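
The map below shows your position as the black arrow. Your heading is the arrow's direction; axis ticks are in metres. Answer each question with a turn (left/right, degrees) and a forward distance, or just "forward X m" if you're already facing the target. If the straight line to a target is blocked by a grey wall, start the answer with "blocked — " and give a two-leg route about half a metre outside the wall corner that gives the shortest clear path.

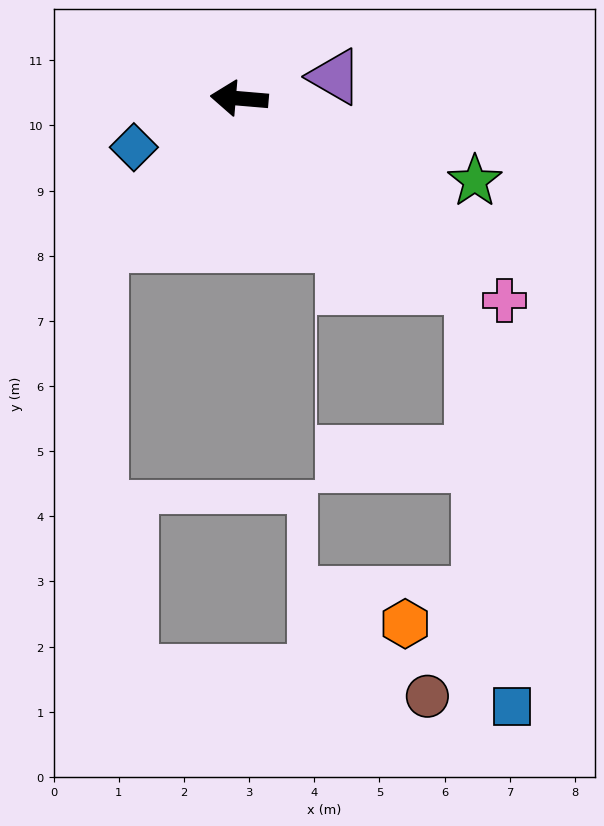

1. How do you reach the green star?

turn left 166°, forward 3.8 m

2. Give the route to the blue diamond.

turn left 30°, forward 1.8 m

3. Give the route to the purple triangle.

turn right 162°, forward 1.5 m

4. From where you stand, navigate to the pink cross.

turn left 148°, forward 5.1 m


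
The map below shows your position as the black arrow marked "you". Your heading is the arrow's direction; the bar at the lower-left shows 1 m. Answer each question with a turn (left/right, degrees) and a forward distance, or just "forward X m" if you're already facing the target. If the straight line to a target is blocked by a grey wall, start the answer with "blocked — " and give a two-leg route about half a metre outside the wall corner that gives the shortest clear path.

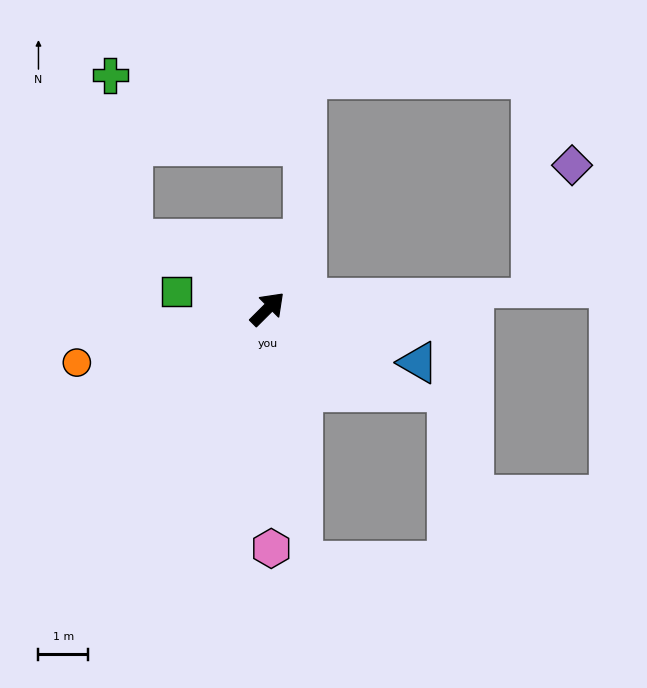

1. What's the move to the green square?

turn left 125°, forward 1.9 m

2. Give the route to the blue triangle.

turn right 65°, forward 3.2 m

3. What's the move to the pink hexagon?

turn right 134°, forward 4.8 m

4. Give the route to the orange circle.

turn left 151°, forward 4.0 m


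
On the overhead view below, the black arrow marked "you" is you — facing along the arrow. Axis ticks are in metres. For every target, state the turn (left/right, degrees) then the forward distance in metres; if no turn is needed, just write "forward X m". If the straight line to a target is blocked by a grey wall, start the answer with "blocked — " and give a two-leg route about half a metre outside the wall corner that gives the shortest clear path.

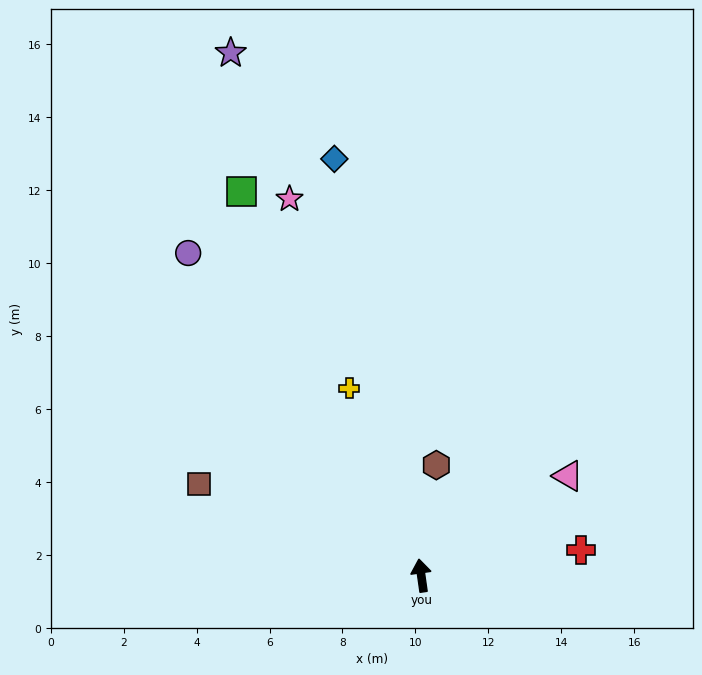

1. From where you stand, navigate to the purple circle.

turn left 28°, forward 10.9 m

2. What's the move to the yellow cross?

turn left 13°, forward 5.5 m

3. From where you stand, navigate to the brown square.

turn left 60°, forward 6.6 m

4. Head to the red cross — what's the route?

turn right 89°, forward 4.4 m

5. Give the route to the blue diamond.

turn left 4°, forward 11.7 m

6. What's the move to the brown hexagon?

turn right 16°, forward 3.1 m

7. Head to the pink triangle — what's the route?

turn right 64°, forward 4.9 m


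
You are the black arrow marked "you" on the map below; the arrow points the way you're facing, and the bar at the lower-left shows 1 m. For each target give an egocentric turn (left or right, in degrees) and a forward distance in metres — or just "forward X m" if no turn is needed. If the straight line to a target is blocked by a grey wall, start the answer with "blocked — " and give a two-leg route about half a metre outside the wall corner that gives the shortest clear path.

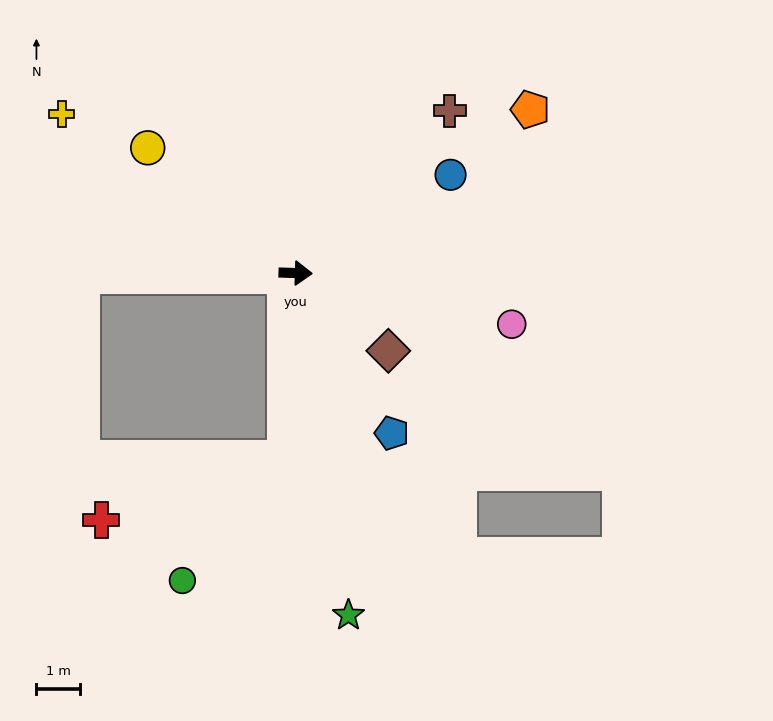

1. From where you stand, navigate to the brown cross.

turn left 48°, forward 5.1 m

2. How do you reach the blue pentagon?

turn right 57°, forward 4.3 m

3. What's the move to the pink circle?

turn right 12°, forward 5.1 m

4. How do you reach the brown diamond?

turn right 38°, forward 2.8 m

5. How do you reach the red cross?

blocked — turn right 91°, forward 4.3 m, then turn right 69°, forward 4.5 m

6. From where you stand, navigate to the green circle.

blocked — turn right 91°, forward 4.3 m, then turn right 37°, forward 3.7 m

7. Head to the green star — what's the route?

turn right 79°, forward 8.0 m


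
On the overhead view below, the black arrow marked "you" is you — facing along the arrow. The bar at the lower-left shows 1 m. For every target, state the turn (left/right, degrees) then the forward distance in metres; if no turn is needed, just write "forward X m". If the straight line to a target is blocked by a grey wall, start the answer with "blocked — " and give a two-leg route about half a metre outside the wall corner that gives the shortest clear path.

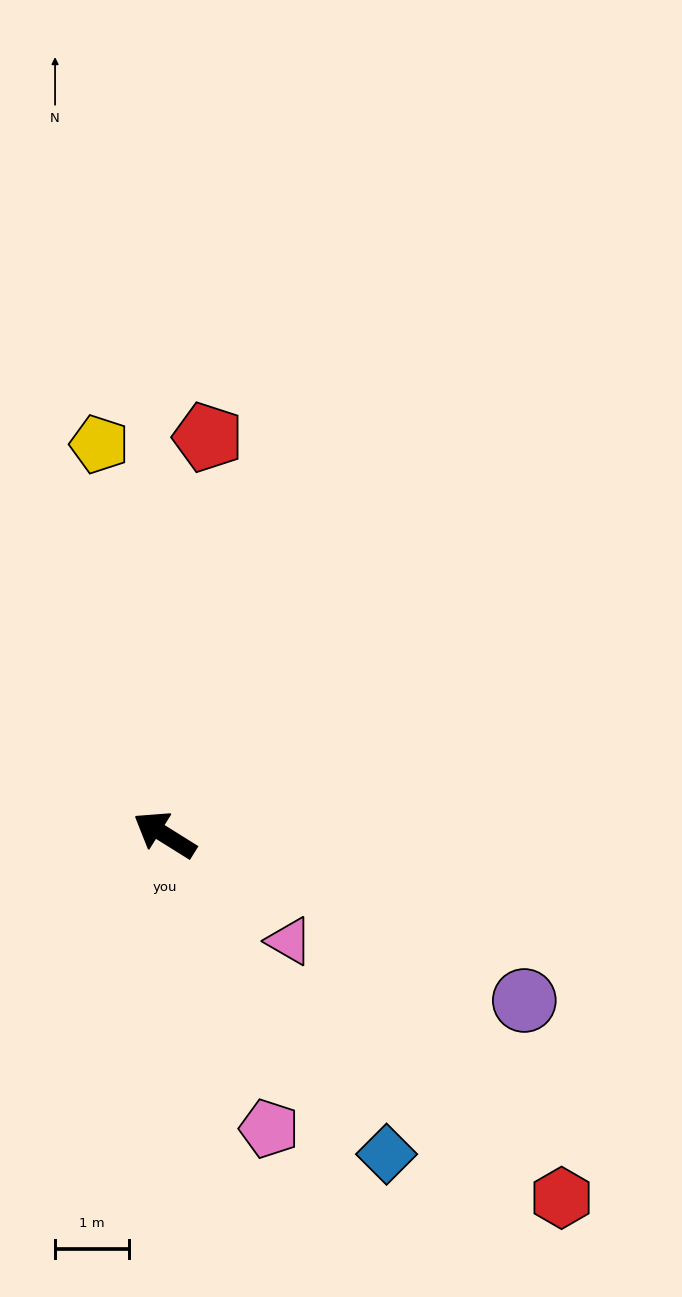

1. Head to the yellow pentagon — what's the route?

turn right 49°, forward 5.3 m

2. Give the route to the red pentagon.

turn right 64°, forward 5.4 m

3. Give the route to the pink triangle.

turn left 171°, forward 2.2 m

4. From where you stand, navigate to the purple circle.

turn right 173°, forward 5.3 m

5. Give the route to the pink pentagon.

turn left 142°, forward 4.2 m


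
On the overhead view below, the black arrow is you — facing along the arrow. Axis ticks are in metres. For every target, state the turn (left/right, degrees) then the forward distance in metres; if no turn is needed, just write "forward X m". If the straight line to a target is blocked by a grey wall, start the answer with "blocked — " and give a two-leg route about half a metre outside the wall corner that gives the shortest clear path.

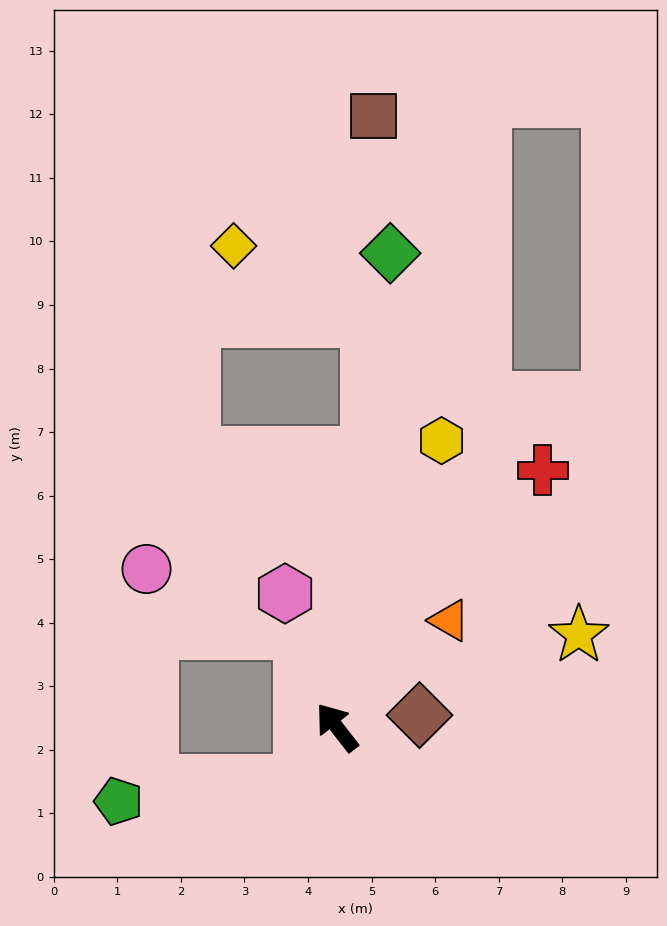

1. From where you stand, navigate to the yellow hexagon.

turn right 58°, forward 4.8 m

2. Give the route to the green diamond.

turn right 44°, forward 7.5 m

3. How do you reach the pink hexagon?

turn right 17°, forward 2.3 m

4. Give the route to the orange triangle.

turn right 84°, forward 2.4 m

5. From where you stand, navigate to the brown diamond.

turn right 120°, forward 1.3 m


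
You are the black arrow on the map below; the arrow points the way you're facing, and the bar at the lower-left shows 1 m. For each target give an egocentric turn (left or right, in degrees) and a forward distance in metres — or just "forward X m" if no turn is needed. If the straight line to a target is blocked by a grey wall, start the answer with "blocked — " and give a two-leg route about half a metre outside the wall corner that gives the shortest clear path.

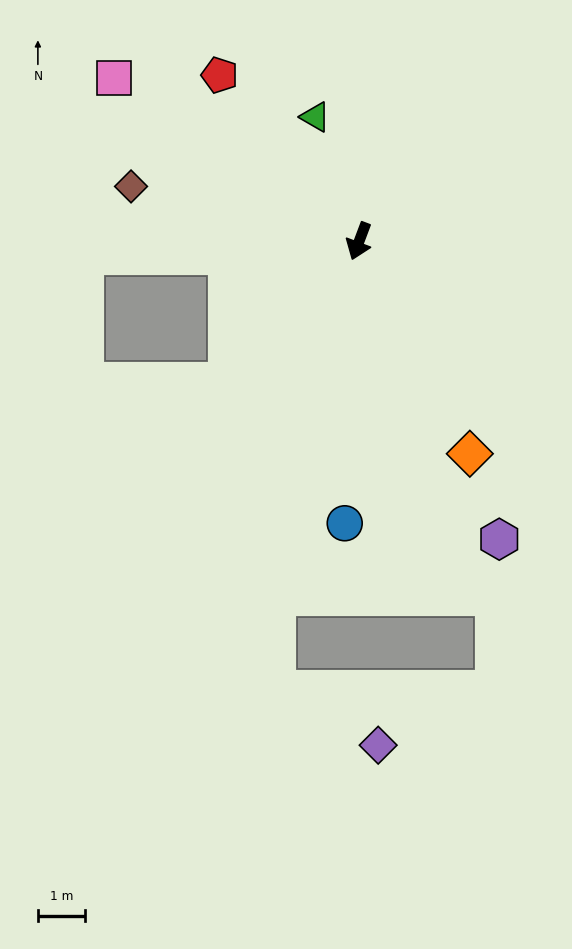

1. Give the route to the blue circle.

turn left 18°, forward 6.0 m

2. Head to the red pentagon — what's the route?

turn right 119°, forward 4.6 m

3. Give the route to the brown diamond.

turn right 83°, forward 5.0 m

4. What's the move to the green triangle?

turn right 140°, forward 2.8 m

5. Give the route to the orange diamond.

turn left 48°, forward 5.1 m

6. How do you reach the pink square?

turn right 103°, forward 6.3 m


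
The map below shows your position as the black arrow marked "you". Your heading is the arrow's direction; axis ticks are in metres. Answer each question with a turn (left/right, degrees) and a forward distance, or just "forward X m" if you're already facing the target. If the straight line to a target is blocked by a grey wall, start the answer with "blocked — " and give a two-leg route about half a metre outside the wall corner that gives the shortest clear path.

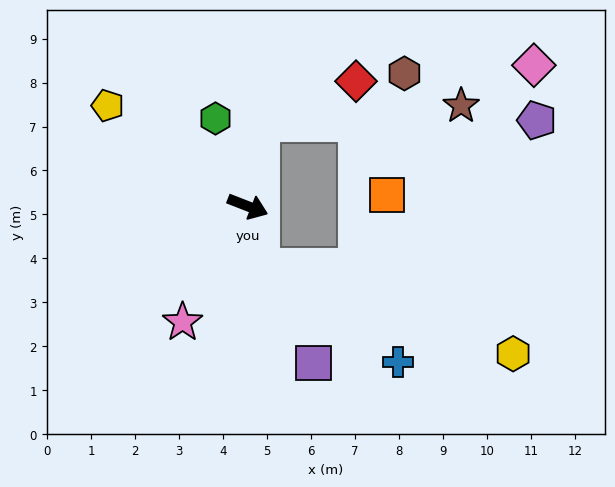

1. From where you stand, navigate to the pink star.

turn right 98°, forward 3.0 m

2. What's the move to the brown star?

blocked — turn left 102°, forward 1.9 m, then turn right 76°, forward 4.6 m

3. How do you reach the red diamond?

blocked — turn left 102°, forward 1.9 m, then turn right 57°, forward 2.4 m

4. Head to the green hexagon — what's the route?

turn left 131°, forward 2.1 m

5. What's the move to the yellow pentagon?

turn left 166°, forward 3.9 m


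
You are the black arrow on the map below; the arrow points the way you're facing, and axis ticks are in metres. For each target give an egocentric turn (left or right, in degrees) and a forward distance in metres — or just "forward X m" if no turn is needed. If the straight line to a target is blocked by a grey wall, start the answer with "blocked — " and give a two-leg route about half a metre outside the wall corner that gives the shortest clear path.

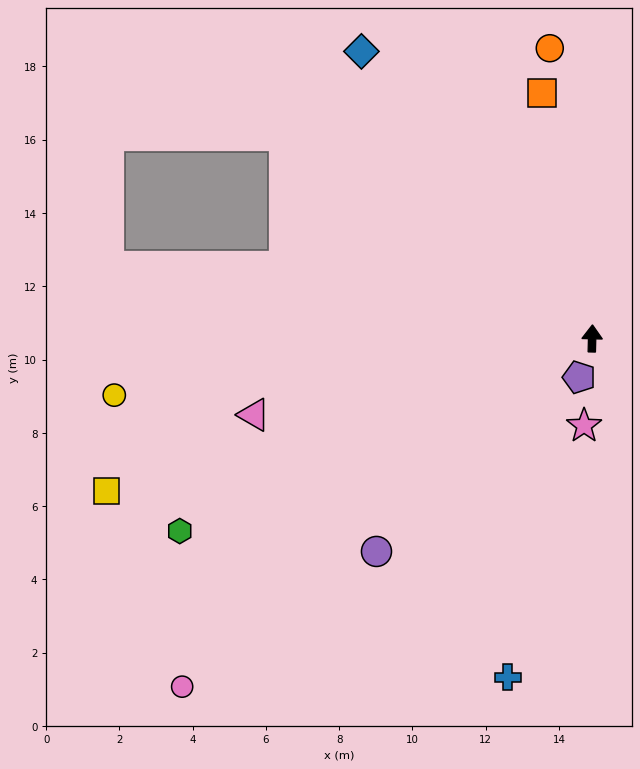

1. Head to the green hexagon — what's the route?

turn left 116°, forward 12.4 m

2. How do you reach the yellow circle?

turn left 98°, forward 13.1 m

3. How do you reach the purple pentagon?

turn left 163°, forward 1.1 m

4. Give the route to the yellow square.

turn left 109°, forward 13.9 m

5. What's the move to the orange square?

turn left 13°, forward 6.8 m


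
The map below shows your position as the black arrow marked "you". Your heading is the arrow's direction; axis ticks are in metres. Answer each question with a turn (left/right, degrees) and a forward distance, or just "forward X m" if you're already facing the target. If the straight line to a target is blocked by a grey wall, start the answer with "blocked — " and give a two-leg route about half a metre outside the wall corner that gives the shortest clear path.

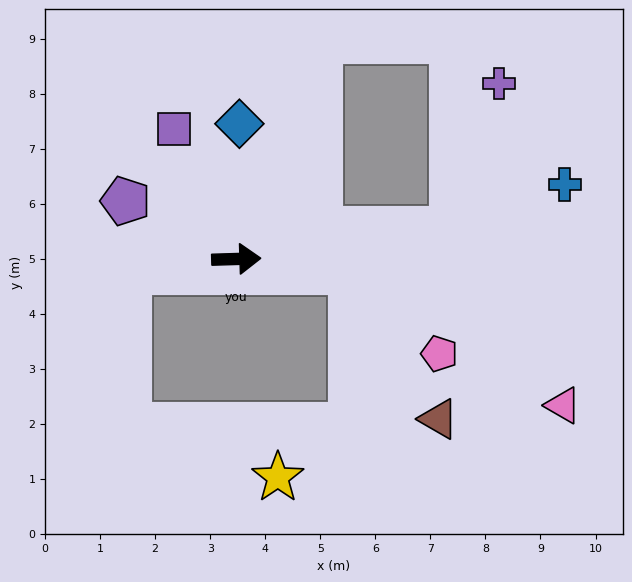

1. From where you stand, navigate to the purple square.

turn left 114°, forward 2.6 m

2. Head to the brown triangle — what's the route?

blocked — turn right 8°, forward 2.1 m, then turn right 53°, forward 3.1 m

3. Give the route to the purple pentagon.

turn left 151°, forward 2.3 m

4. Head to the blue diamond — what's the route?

turn left 87°, forward 2.5 m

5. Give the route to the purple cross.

blocked — turn left 6°, forward 4.0 m, then turn left 65°, forward 2.8 m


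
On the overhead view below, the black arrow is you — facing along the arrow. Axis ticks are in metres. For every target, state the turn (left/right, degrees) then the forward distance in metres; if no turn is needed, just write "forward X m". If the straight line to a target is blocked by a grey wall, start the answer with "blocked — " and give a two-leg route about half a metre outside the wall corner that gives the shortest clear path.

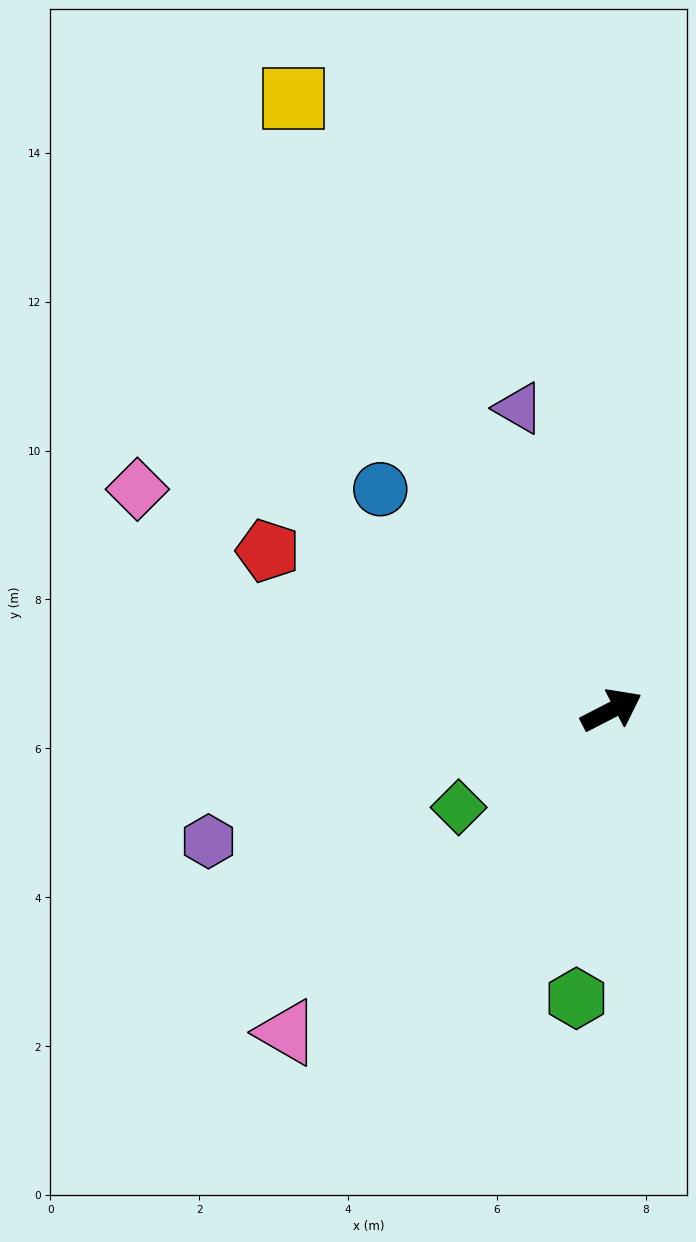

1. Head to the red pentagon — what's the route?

turn left 128°, forward 5.1 m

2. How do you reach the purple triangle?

turn left 80°, forward 4.2 m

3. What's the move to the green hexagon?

turn right 124°, forward 3.9 m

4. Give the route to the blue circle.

turn left 109°, forward 4.3 m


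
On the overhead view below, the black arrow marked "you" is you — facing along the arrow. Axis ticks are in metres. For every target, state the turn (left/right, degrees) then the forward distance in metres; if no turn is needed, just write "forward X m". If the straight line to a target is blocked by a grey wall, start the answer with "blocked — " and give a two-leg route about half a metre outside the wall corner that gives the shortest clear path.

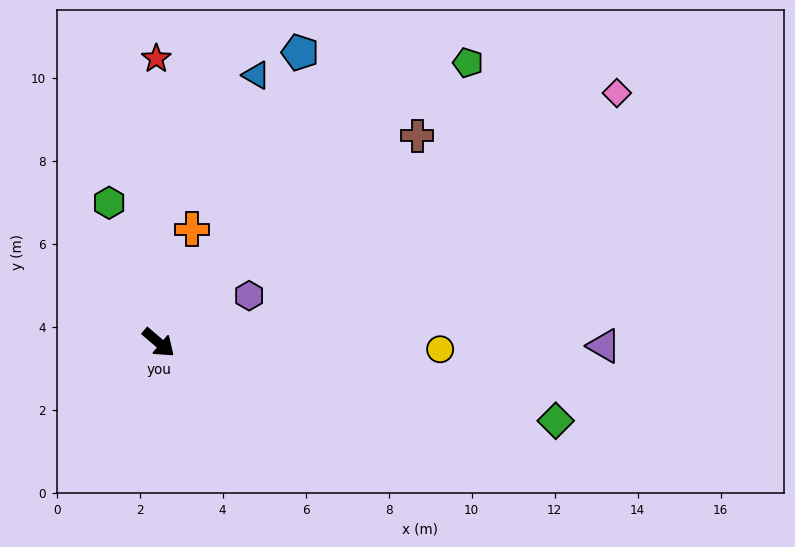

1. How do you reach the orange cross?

turn left 114°, forward 2.8 m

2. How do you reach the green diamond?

turn left 29°, forward 9.8 m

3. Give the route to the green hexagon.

turn left 150°, forward 3.6 m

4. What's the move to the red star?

turn left 131°, forward 6.8 m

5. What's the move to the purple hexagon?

turn left 68°, forward 2.5 m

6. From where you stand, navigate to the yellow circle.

turn left 39°, forward 6.8 m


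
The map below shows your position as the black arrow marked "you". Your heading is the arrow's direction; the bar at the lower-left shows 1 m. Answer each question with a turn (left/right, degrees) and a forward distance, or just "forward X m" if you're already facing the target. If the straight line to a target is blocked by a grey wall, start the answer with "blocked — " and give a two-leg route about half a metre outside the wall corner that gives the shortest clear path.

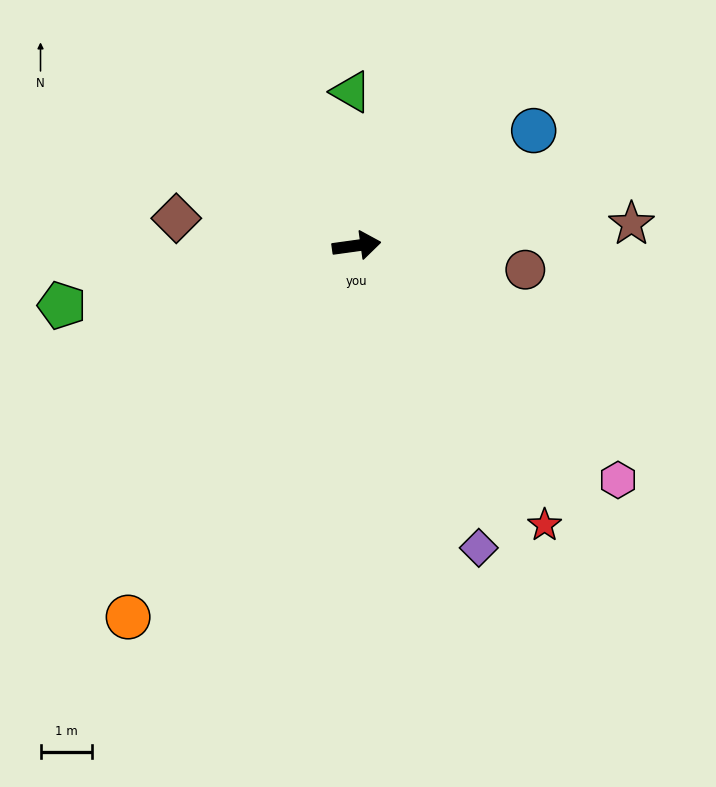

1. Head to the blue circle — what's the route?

turn left 25°, forward 4.1 m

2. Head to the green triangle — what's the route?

turn left 84°, forward 3.0 m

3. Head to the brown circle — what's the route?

turn right 16°, forward 3.3 m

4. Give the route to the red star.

turn right 64°, forward 6.5 m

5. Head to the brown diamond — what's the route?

turn left 164°, forward 3.5 m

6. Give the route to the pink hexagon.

turn right 50°, forward 6.8 m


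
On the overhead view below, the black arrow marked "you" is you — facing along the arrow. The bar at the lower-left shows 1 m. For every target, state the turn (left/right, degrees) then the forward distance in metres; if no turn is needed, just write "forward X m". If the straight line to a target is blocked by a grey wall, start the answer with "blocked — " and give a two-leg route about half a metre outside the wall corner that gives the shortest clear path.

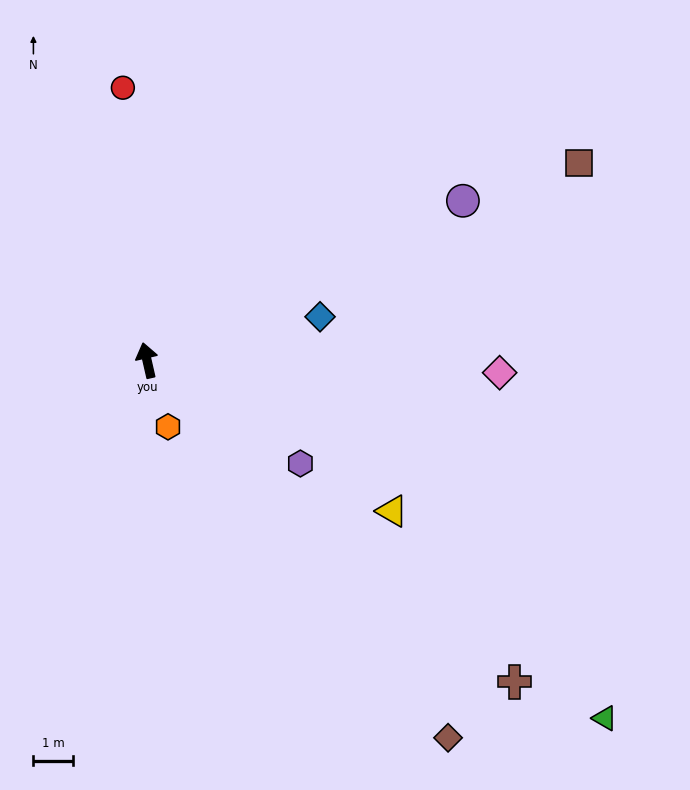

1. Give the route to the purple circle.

turn right 76°, forward 8.9 m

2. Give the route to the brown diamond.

turn right 154°, forward 12.1 m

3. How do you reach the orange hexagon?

turn right 175°, forward 1.7 m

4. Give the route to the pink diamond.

turn right 105°, forward 8.8 m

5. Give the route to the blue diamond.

turn right 89°, forward 4.5 m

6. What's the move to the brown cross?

turn right 144°, forward 12.2 m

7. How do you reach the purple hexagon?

turn right 137°, forward 4.6 m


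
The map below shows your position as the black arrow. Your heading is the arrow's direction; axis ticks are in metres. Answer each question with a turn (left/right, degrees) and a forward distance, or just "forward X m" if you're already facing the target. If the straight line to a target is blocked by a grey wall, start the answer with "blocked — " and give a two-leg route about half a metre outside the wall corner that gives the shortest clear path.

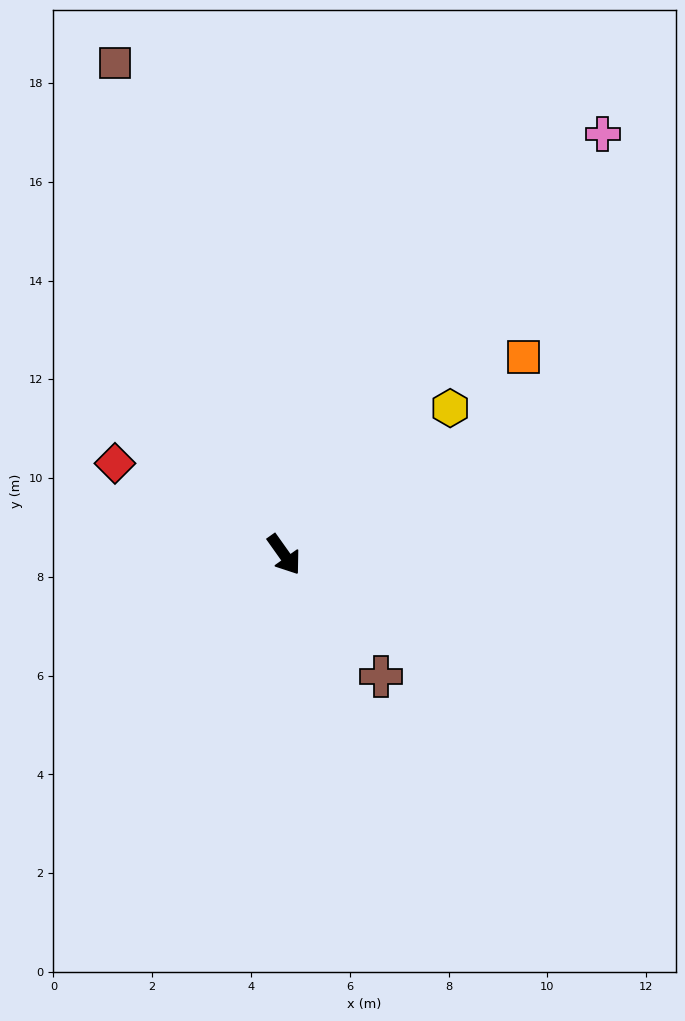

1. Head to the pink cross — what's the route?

turn left 107°, forward 10.7 m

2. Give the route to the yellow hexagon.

turn left 96°, forward 4.5 m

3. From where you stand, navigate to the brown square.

turn left 164°, forward 10.5 m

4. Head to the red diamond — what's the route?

turn right 154°, forward 3.9 m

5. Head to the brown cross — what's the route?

turn left 3°, forward 3.2 m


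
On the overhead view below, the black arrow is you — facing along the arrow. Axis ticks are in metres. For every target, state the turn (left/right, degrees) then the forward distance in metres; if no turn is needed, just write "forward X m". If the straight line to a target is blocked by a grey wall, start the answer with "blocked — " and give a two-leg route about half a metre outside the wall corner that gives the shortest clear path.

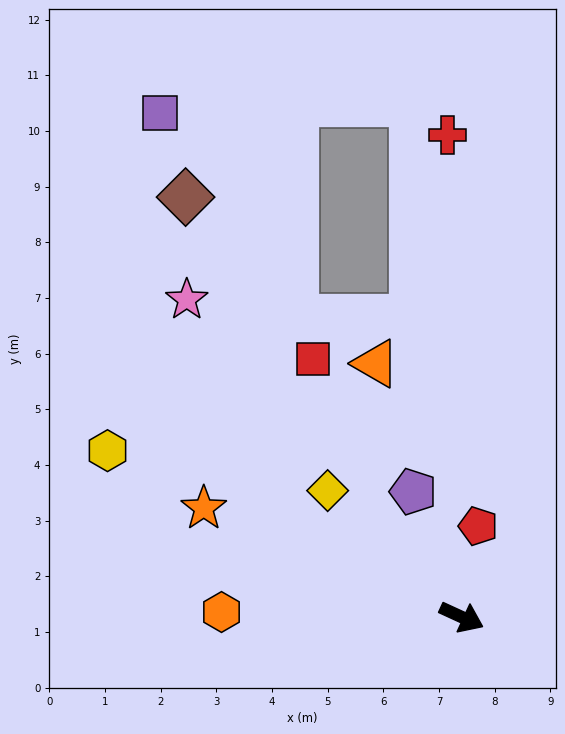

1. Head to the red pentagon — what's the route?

turn left 104°, forward 1.7 m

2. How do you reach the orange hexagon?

turn right 157°, forward 4.3 m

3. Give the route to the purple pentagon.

turn left 136°, forward 2.4 m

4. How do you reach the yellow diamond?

turn left 161°, forward 3.3 m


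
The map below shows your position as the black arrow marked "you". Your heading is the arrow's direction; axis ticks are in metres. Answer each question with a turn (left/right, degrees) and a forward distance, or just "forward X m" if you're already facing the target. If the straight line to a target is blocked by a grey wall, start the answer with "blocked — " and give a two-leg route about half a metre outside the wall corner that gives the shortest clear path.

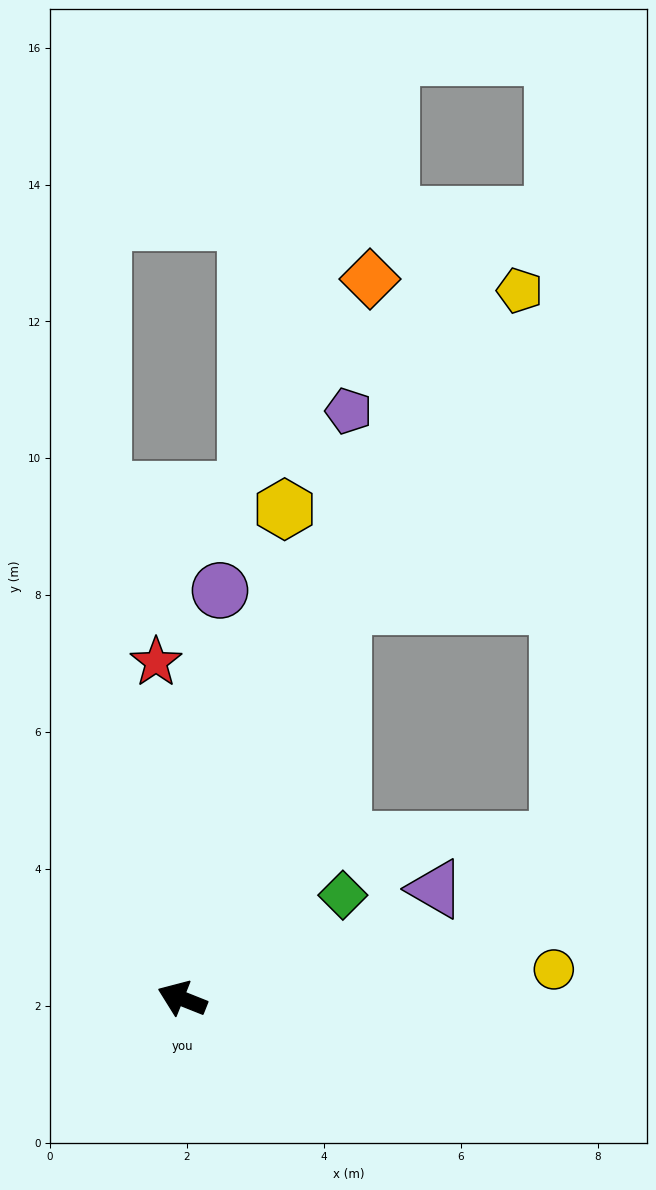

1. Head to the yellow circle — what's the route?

turn right 154°, forward 5.4 m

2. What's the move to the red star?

turn right 64°, forward 4.9 m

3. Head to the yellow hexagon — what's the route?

turn right 80°, forward 7.3 m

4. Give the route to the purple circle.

turn right 74°, forward 6.0 m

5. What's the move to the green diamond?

turn right 125°, forward 2.8 m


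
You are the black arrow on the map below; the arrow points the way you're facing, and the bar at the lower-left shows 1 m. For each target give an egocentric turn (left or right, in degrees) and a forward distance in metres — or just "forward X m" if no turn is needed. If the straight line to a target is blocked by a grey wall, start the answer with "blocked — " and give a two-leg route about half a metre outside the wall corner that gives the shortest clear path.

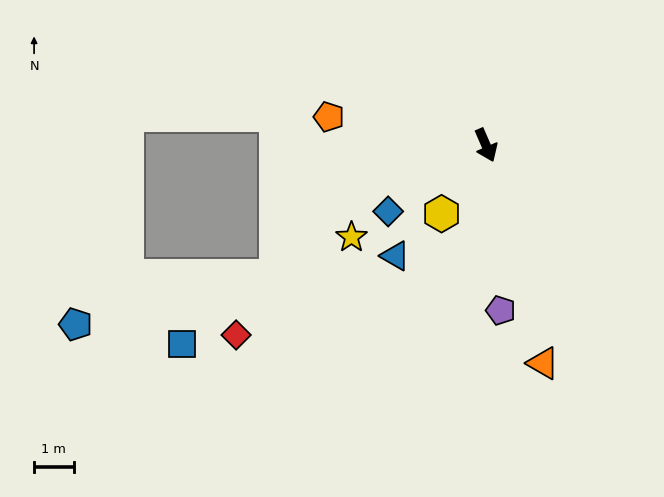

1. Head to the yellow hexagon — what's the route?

turn right 56°, forward 2.1 m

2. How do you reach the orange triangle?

turn right 9°, forward 5.7 m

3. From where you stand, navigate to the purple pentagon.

turn right 18°, forward 4.2 m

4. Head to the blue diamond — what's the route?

turn right 79°, forward 3.0 m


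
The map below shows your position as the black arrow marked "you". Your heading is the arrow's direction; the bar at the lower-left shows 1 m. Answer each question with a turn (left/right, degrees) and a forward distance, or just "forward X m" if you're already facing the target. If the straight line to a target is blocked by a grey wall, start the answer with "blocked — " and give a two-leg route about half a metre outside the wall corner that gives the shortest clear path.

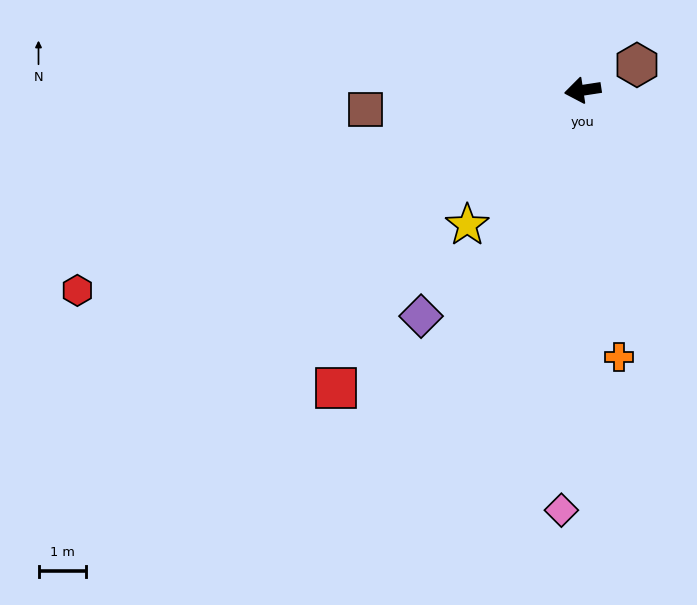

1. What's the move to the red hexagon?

turn left 13°, forward 11.6 m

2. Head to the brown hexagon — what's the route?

turn right 164°, forward 1.3 m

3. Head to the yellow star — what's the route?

turn left 41°, forward 3.8 m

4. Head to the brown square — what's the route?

turn right 4°, forward 4.6 m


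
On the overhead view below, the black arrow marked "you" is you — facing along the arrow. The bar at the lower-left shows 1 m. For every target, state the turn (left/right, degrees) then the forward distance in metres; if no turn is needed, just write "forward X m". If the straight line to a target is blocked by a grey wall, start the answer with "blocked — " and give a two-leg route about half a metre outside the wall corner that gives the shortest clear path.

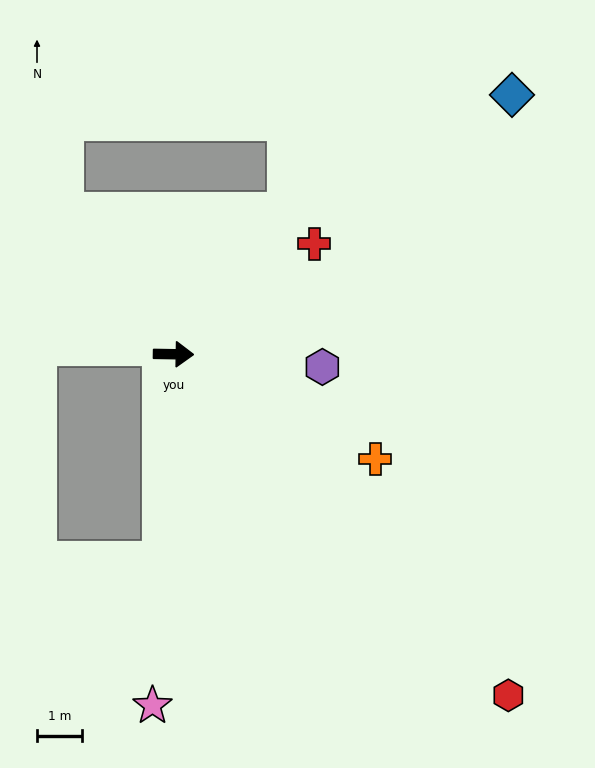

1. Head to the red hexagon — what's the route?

turn right 45°, forward 10.5 m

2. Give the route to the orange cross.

turn right 27°, forward 5.0 m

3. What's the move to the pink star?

turn right 92°, forward 7.7 m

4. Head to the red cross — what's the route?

turn left 39°, forward 3.9 m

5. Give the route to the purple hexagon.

turn right 4°, forward 3.3 m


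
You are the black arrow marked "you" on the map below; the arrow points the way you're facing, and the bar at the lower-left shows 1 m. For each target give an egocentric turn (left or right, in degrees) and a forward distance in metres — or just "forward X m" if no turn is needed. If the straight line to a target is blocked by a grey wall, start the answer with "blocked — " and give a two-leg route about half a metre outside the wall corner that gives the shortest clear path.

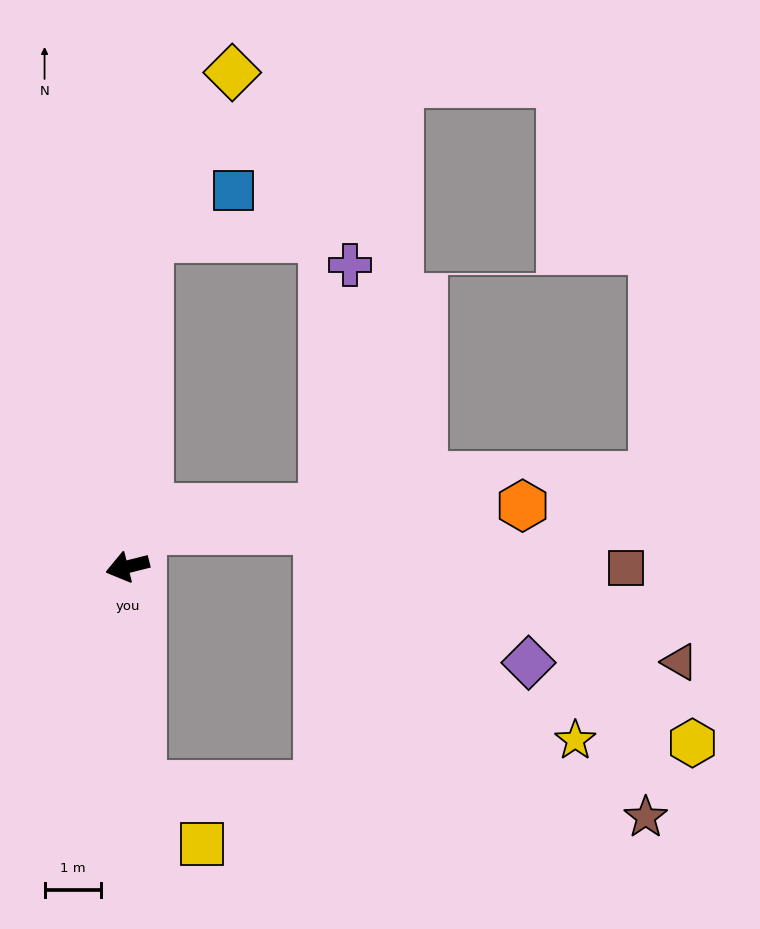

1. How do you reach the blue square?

blocked — turn right 108°, forward 5.8 m, then turn right 56°, forward 1.7 m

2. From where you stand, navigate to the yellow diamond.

blocked — turn right 108°, forward 5.8 m, then turn right 23°, forward 3.3 m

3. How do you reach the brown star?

blocked — turn left 80°, forward 3.8 m, then turn left 82°, forward 8.9 m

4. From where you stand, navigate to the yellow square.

blocked — turn left 80°, forward 3.8 m, then turn left 41°, forward 1.5 m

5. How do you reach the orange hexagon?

blocked — turn right 126°, forward 0.7 m, then turn right 64°, forward 6.7 m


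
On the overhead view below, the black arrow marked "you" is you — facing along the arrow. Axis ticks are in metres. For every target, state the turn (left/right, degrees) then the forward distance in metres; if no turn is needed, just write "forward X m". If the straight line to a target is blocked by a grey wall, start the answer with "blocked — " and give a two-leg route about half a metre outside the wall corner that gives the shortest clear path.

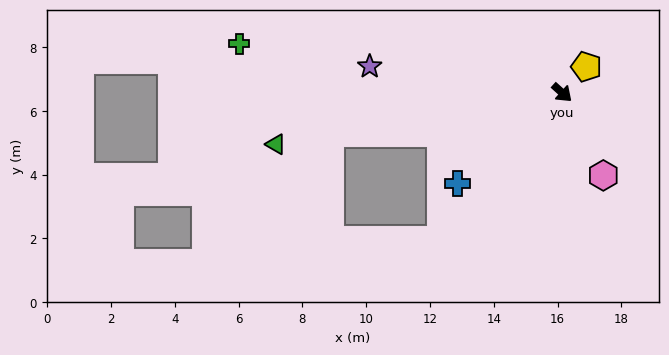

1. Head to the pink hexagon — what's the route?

turn right 21°, forward 2.9 m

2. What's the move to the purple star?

turn right 146°, forward 6.1 m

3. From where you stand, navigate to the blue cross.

turn right 97°, forward 4.3 m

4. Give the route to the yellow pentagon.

turn left 89°, forward 1.1 m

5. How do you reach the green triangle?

turn right 128°, forward 9.1 m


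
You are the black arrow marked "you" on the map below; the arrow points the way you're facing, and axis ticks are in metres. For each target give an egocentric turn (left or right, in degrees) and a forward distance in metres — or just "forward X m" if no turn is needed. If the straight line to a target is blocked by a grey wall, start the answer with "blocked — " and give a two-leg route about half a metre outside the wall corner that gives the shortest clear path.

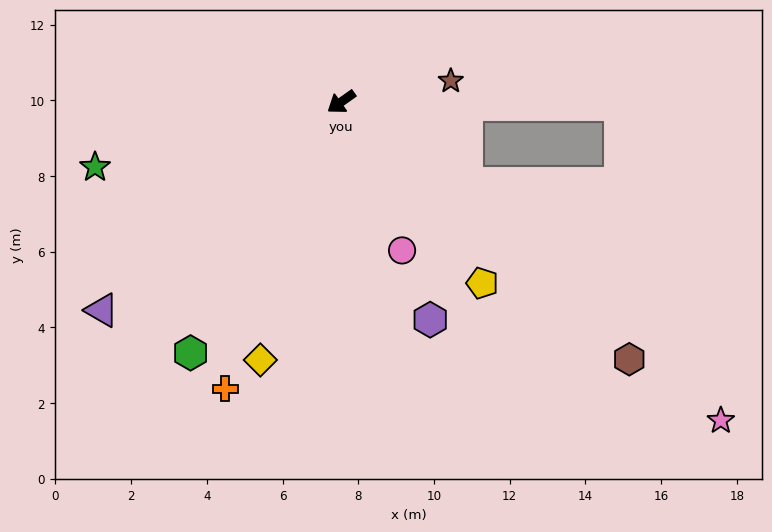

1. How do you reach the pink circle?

turn left 77°, forward 4.2 m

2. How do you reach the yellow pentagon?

turn left 93°, forward 6.1 m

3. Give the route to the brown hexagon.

turn left 103°, forward 10.2 m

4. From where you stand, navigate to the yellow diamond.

turn left 37°, forward 7.1 m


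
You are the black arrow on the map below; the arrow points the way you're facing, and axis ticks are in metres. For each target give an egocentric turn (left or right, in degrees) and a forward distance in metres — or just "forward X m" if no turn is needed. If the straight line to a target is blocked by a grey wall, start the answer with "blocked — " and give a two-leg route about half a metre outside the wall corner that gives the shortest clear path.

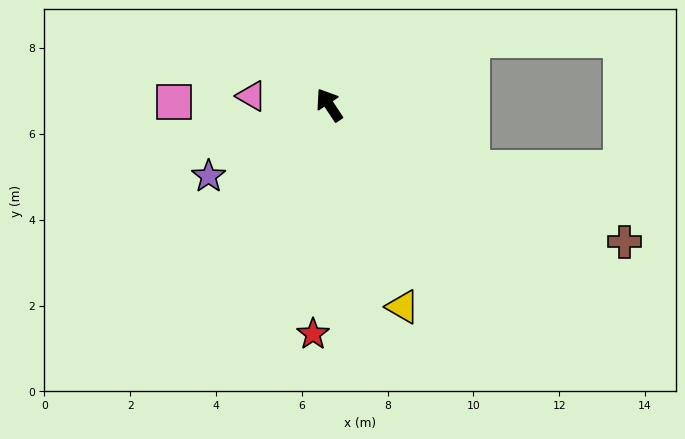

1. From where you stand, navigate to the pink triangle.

turn left 50°, forward 1.8 m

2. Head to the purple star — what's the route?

turn left 87°, forward 3.3 m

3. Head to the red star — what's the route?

turn left 143°, forward 5.4 m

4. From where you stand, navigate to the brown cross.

turn right 148°, forward 7.6 m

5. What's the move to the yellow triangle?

turn left 167°, forward 5.0 m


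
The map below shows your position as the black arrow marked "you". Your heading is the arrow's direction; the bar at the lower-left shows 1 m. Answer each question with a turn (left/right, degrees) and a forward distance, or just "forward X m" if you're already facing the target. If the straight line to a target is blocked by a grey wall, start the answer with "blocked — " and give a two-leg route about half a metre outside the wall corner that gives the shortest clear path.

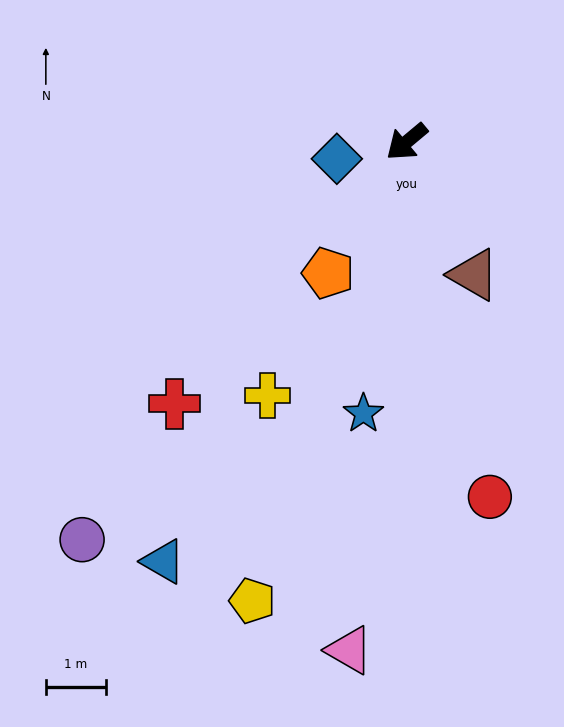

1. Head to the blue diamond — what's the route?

turn right 26°, forward 1.2 m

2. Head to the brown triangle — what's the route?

turn left 77°, forward 2.5 m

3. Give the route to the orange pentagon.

turn left 19°, forward 2.5 m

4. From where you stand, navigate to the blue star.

turn left 41°, forward 4.5 m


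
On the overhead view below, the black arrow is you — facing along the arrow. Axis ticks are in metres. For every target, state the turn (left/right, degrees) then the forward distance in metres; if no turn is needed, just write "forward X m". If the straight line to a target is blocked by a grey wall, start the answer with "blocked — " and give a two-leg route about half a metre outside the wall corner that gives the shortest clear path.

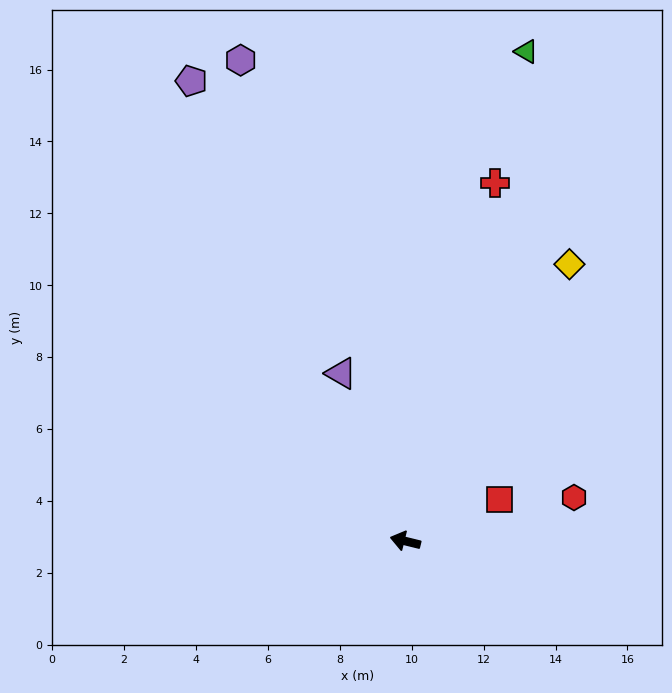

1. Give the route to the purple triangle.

turn right 55°, forward 5.0 m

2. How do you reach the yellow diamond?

turn right 107°, forward 8.9 m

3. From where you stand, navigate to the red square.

turn right 143°, forward 2.9 m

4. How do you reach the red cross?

turn right 90°, forward 10.3 m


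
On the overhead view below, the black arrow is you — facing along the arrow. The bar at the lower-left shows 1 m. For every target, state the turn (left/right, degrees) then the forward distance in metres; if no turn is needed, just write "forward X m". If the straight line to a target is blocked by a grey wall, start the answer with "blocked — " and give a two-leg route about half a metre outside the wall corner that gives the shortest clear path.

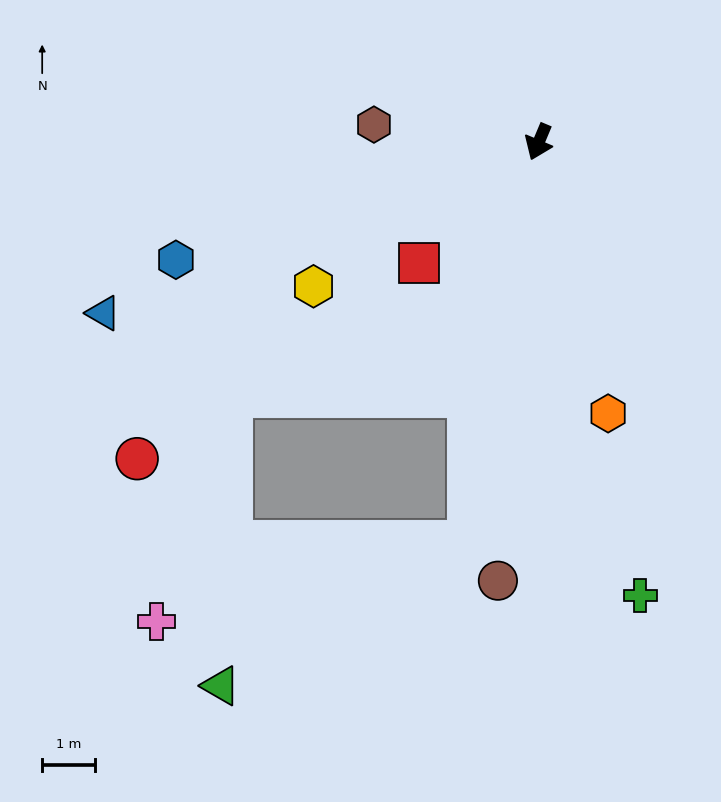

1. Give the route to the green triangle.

blocked — turn left 13°, forward 7.7 m, then turn right 50°, forward 5.4 m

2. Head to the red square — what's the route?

turn right 22°, forward 3.2 m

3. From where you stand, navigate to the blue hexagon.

turn right 49°, forward 7.2 m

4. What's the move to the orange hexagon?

turn left 37°, forward 5.3 m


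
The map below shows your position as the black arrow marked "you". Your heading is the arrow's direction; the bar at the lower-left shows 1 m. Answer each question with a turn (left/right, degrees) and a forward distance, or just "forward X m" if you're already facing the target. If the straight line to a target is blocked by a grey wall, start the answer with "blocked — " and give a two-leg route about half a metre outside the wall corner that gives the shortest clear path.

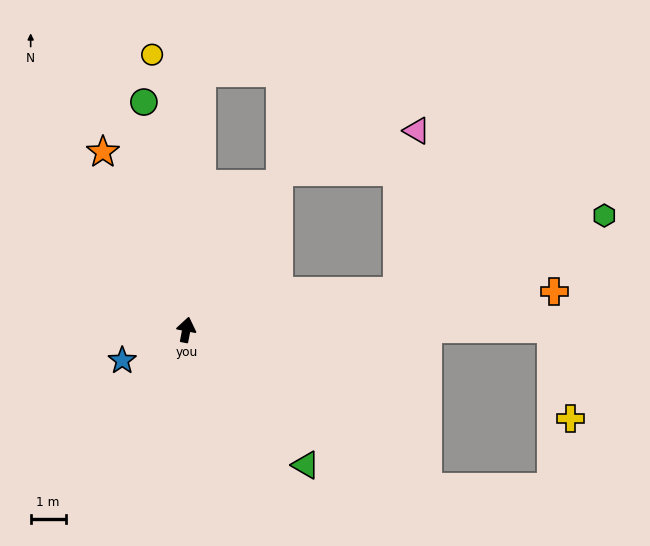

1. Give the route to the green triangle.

turn right 128°, forward 5.2 m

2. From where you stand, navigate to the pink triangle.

blocked — turn right 69°, forward 6.1 m, then turn left 73°, forward 4.6 m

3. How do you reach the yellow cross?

blocked — turn right 79°, forward 10.4 m, then turn right 78°, forward 2.6 m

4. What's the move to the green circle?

turn left 21°, forward 6.6 m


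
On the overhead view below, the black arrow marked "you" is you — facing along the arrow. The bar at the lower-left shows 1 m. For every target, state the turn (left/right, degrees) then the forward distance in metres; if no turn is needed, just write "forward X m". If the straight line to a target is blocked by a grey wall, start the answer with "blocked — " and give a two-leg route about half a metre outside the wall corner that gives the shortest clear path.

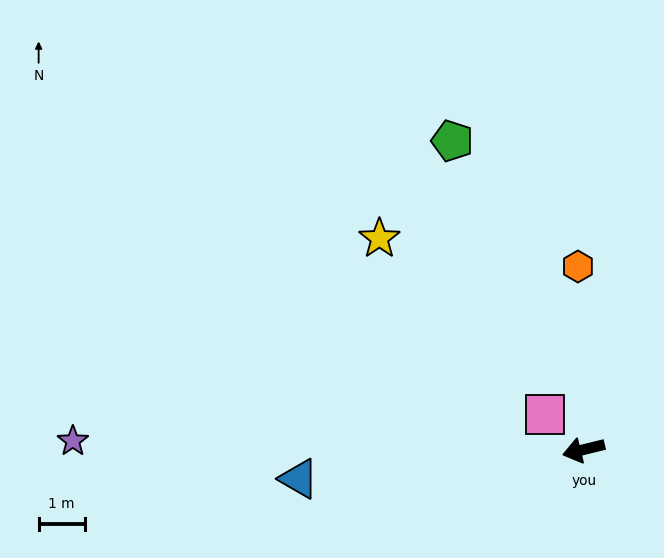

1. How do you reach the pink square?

turn right 56°, forward 1.1 m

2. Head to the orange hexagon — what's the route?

turn right 102°, forward 4.0 m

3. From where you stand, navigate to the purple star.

turn right 15°, forward 11.1 m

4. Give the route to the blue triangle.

turn right 8°, forward 6.2 m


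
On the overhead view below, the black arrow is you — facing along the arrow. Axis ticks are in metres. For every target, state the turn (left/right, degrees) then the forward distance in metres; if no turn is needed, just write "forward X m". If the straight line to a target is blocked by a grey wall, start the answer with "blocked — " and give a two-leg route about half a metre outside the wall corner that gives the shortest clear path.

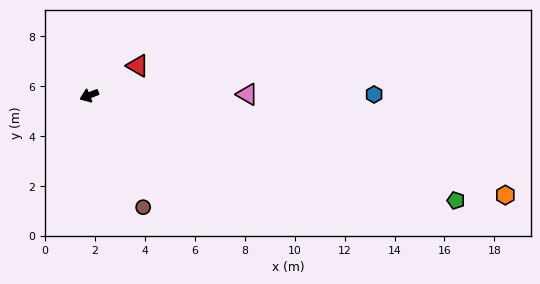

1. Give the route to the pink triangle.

turn left 159°, forward 6.3 m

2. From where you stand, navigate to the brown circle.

turn left 94°, forward 5.0 m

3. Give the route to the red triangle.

turn right 170°, forward 2.3 m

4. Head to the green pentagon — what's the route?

turn left 142°, forward 15.3 m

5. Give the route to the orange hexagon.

turn left 145°, forward 17.1 m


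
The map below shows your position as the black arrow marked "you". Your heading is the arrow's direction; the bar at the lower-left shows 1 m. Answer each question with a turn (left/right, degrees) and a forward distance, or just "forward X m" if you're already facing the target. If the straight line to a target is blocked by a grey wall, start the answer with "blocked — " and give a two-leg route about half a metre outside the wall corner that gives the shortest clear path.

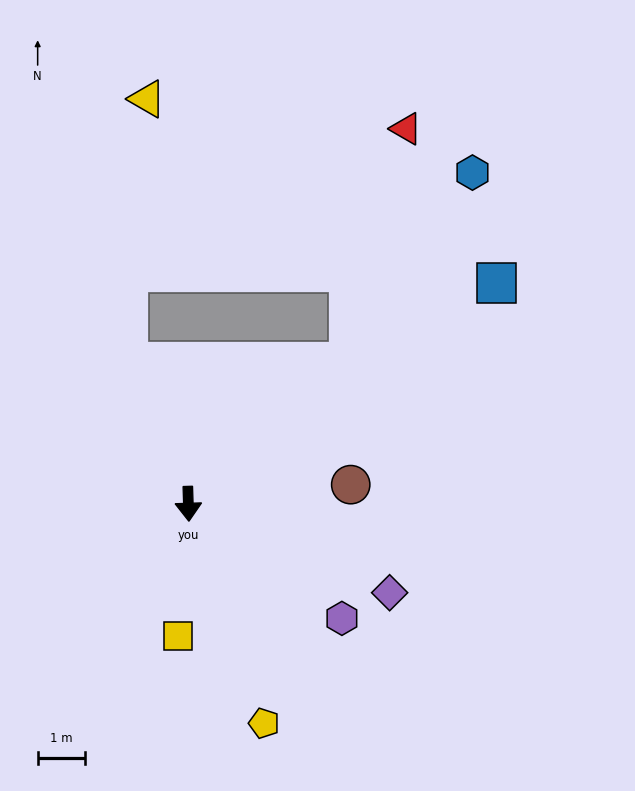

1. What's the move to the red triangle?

blocked — turn left 129°, forward 4.5 m, then turn left 36°, forward 5.1 m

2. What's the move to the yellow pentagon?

turn left 17°, forward 4.9 m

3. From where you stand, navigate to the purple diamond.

turn left 64°, forward 4.6 m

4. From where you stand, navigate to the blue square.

turn left 124°, forward 8.0 m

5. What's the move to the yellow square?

turn right 6°, forward 2.8 m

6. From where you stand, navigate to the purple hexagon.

turn left 51°, forward 4.0 m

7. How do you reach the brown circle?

turn left 95°, forward 3.5 m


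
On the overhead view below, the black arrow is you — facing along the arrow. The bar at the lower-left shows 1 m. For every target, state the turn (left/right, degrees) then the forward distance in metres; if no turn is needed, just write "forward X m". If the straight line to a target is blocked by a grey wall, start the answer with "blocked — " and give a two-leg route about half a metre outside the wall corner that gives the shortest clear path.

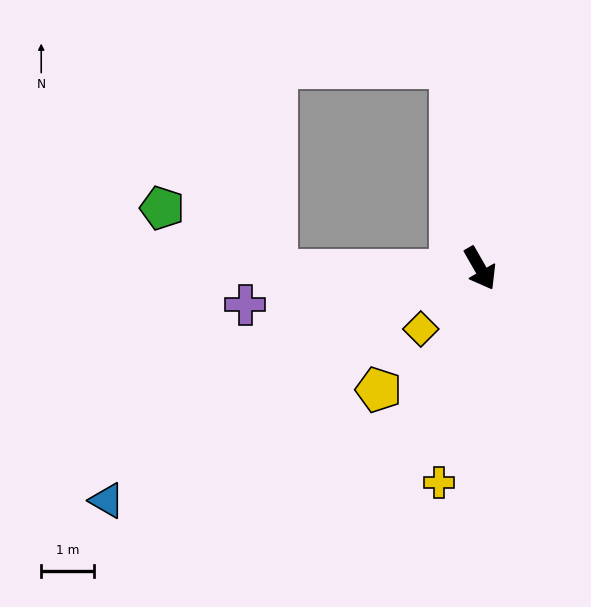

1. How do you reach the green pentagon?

blocked — turn right 119°, forward 3.9 m, then turn right 30°, forward 2.5 m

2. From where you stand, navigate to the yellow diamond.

turn right 74°, forward 1.6 m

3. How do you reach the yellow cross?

turn right 41°, forward 4.1 m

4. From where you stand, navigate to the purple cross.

turn right 111°, forward 4.5 m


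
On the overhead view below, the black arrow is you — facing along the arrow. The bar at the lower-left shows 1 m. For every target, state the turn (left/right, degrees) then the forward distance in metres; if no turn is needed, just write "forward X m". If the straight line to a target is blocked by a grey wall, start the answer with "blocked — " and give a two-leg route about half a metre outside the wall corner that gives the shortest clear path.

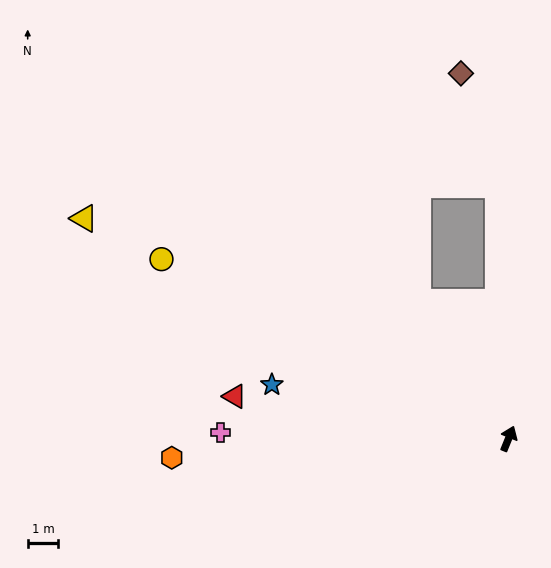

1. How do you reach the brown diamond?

blocked — turn left 25°, forward 8.3 m, then turn left 15°, forward 3.9 m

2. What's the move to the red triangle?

turn left 103°, forward 9.1 m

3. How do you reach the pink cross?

turn left 111°, forward 9.5 m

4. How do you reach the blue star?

turn left 99°, forward 8.0 m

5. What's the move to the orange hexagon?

turn left 115°, forward 11.1 m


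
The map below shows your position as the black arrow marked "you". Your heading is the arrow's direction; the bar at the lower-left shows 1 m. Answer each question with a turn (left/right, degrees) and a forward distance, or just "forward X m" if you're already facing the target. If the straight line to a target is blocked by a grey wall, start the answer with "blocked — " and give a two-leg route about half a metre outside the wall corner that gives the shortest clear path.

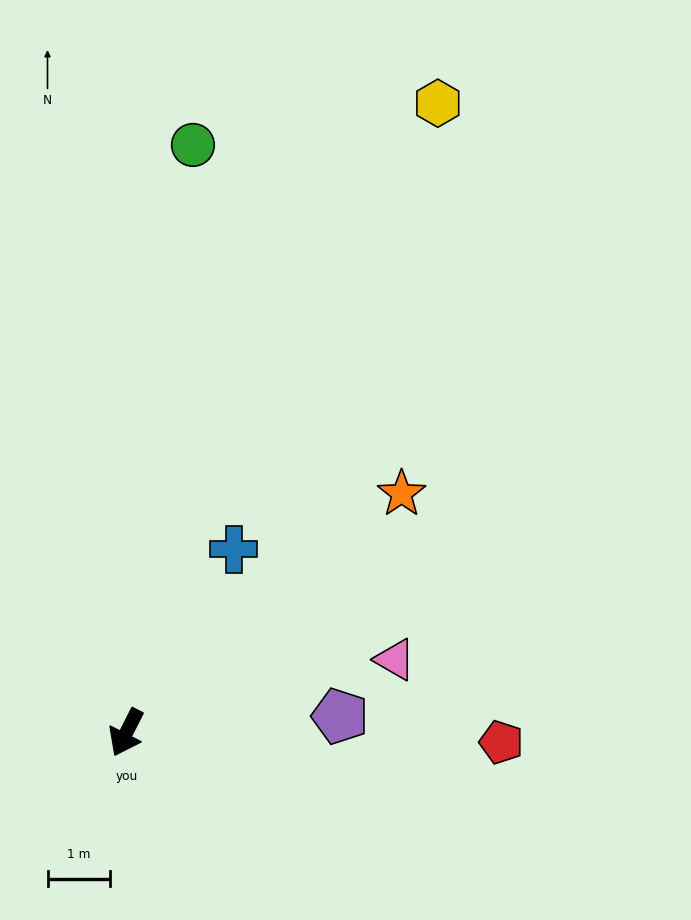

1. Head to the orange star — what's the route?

turn left 158°, forward 5.8 m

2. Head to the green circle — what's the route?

turn right 160°, forward 9.4 m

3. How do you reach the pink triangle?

turn left 132°, forward 4.4 m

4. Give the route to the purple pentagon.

turn left 121°, forward 3.4 m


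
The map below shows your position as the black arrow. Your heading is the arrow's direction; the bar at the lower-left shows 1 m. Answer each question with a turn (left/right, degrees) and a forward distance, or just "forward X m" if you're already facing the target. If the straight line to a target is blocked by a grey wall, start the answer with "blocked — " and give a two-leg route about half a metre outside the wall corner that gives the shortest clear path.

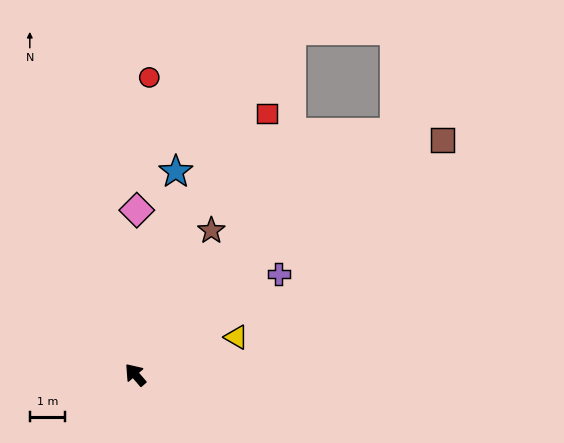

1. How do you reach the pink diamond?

turn right 41°, forward 4.7 m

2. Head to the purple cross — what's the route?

turn right 96°, forward 5.0 m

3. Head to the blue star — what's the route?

turn right 52°, forward 5.9 m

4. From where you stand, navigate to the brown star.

turn right 69°, forward 4.7 m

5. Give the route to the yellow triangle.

turn right 110°, forward 3.1 m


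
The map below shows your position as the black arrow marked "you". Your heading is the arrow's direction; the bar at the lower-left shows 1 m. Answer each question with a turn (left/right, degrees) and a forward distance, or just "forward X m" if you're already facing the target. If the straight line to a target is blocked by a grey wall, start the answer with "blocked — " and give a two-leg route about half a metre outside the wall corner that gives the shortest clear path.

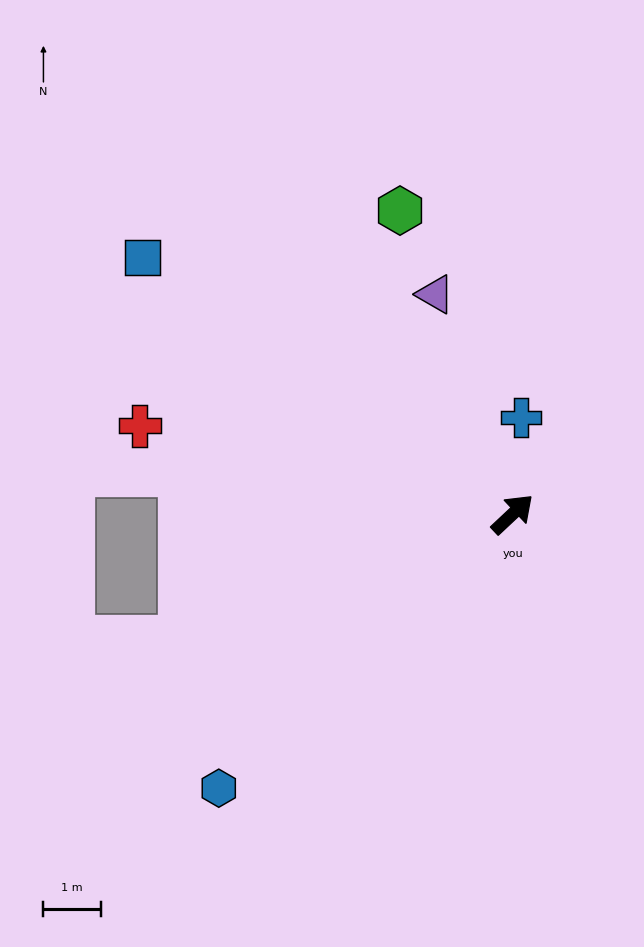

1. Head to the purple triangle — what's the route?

turn left 66°, forward 4.1 m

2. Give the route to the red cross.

turn left 124°, forward 6.7 m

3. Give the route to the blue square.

turn left 102°, forward 7.8 m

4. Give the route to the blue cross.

turn left 42°, forward 1.7 m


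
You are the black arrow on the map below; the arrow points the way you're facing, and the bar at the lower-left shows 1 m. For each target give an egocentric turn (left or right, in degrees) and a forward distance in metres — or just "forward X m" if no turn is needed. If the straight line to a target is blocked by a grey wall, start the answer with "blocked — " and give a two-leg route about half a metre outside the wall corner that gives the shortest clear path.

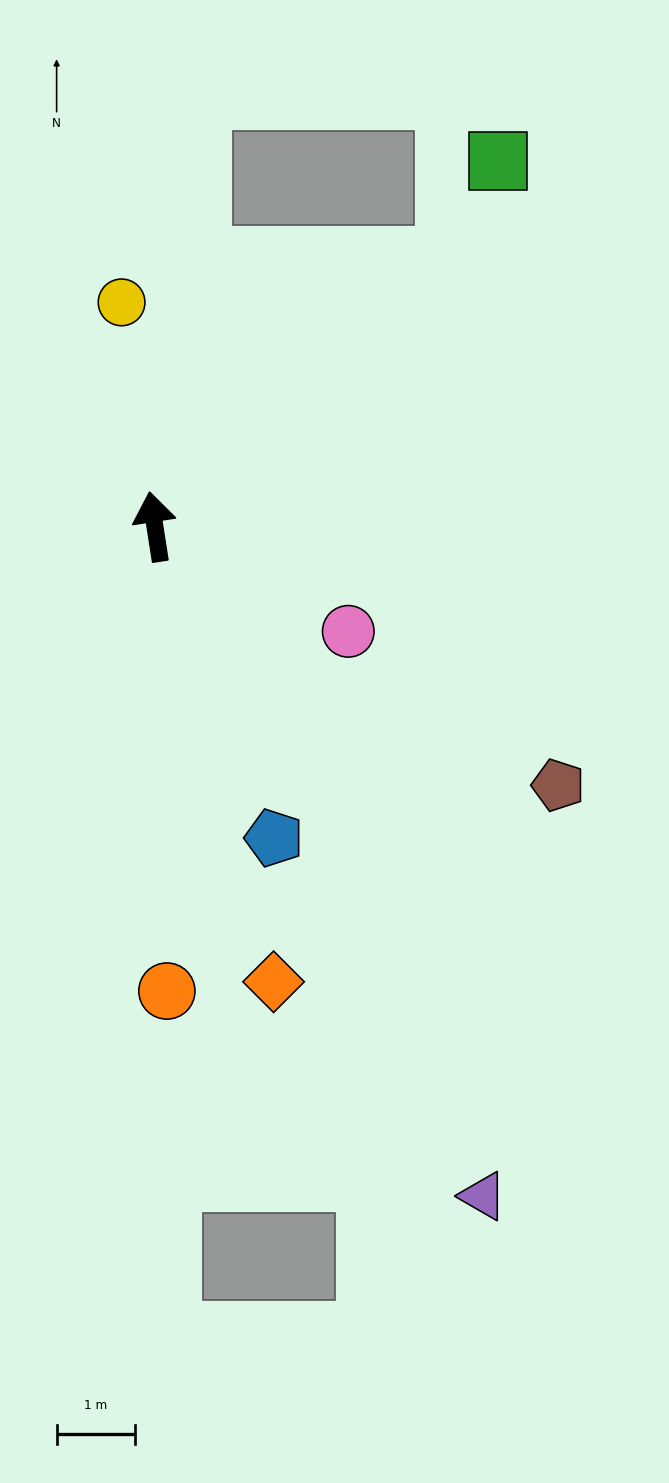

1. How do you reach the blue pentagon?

turn right 168°, forward 4.3 m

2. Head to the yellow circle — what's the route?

forward 2.9 m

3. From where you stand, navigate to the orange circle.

turn left 173°, forward 5.9 m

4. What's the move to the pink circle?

turn right 127°, forward 2.8 m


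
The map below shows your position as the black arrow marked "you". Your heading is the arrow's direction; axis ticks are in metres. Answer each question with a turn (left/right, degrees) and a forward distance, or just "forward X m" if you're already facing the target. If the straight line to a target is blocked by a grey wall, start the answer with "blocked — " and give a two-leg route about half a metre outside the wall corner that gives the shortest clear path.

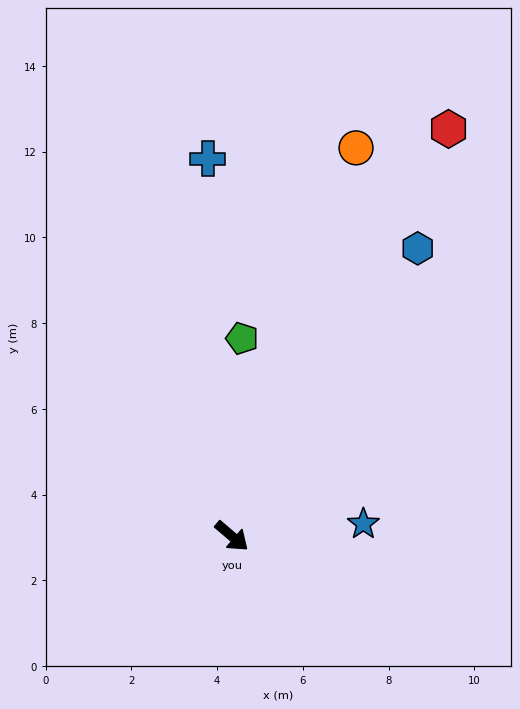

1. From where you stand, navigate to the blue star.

turn left 46°, forward 3.1 m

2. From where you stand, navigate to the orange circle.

turn left 113°, forward 9.5 m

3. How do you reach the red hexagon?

turn left 102°, forward 10.8 m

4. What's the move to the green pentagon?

turn left 127°, forward 4.6 m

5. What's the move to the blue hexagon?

turn left 98°, forward 8.0 m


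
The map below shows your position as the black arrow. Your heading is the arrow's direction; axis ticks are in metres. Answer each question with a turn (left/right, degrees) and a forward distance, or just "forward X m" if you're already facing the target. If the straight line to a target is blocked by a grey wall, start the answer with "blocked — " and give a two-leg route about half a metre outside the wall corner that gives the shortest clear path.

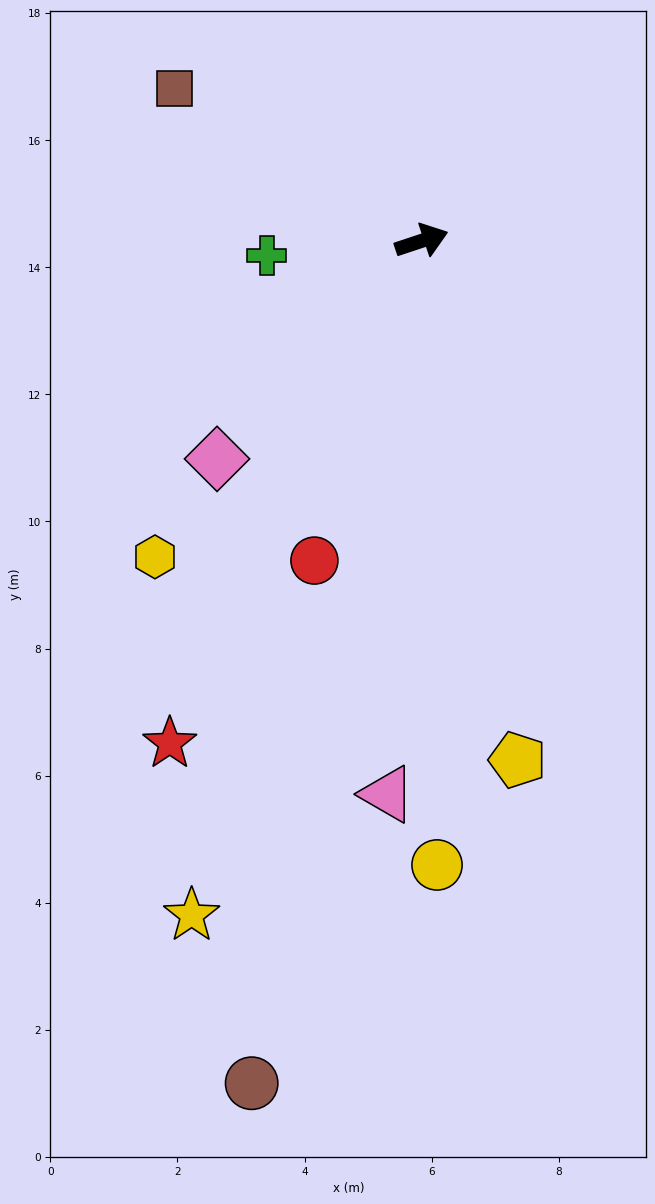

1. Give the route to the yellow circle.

turn right 107°, forward 9.8 m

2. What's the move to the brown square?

turn left 130°, forward 4.6 m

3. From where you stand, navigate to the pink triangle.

turn right 112°, forward 8.7 m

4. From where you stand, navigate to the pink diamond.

turn right 152°, forward 4.7 m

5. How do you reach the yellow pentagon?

turn right 98°, forward 8.3 m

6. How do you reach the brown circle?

turn right 120°, forward 13.5 m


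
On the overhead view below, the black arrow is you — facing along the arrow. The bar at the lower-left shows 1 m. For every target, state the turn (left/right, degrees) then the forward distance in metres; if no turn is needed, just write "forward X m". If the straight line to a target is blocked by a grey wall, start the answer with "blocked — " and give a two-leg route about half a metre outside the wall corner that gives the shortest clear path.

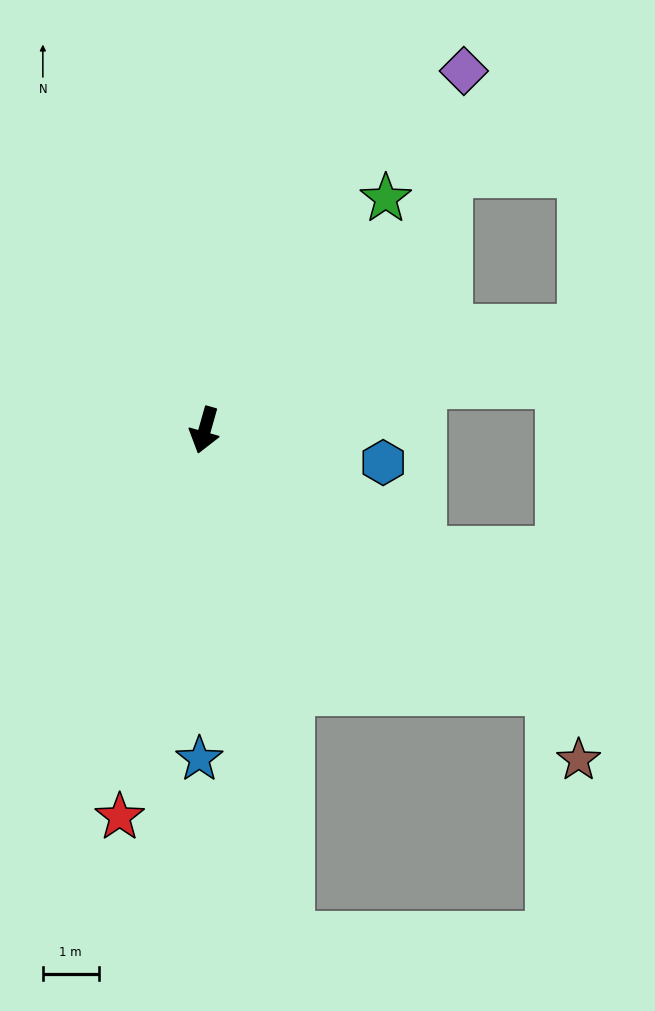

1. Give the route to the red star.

turn left 3°, forward 7.1 m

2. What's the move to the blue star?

turn left 15°, forward 5.9 m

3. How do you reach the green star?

turn left 158°, forward 5.3 m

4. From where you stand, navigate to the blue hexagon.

turn left 95°, forward 3.2 m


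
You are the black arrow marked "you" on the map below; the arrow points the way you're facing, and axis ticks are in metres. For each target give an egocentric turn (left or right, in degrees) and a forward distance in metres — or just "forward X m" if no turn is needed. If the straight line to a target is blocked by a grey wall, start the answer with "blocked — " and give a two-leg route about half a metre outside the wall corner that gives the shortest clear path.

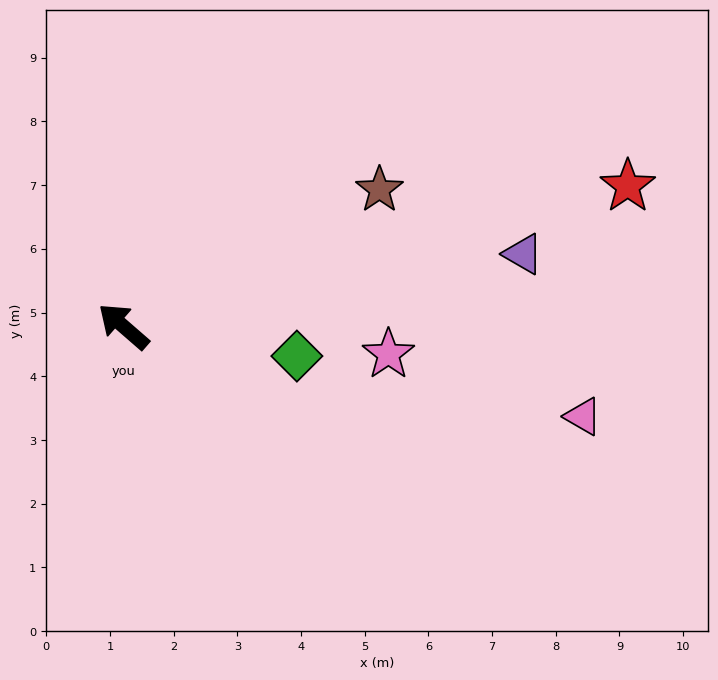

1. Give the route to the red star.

turn right 123°, forward 8.2 m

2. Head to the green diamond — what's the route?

turn right 149°, forward 2.8 m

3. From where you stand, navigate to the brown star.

turn right 111°, forward 4.6 m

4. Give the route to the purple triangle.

turn right 129°, forward 6.4 m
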